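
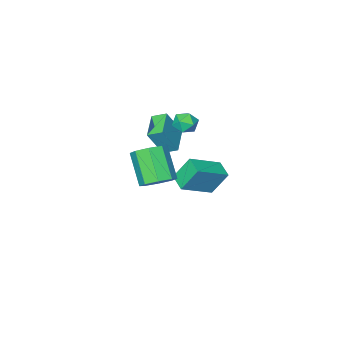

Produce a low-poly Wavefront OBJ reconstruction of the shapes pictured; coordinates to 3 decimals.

v -3.136 -2.669 -0.37
v -2.265 -2.879 1.26
v -2.029 -1.561 -0.82
v -1.157 -1.771 0.81
v -2.623 -3.329 -0.73
v -1.751 -3.539 0.9
v -1.515 -2.221 -1.18
v -0.644 -2.431 0.45
v -4.81 -1.466 -2.938
v -2.91 -1.708 -1.962
v -4.526 -0.389 -3.223
v -2.626 -0.631 -2.247
v -4.134 -2.029 -4.393
v -2.234 -2.271 -3.417
v -3.85 -0.952 -4.678
v -1.95 -1.194 -3.702
v 2.941 3.425 1.645
v 3.83 3.535 1.961
v 3.448 2.225 3.491
v 2.559 2.115 3.175
v 3.369 4.014 2.256
v 2.987 2.703 3.786
v 2.657 4.147 2.193
v 2.275 2.837 3.723
v 2.111 3.858 1.809
v 1.73 2.548 3.339
v 2.052 3.315 1.329
v 1.67 2.005 2.859
v 2.513 2.837 1.034
v 2.131 1.526 2.564
v 3.225 2.703 1.097
v 2.843 1.393 2.627
v 3.77 2.992 1.481
v 3.389 1.682 3.011
v -3.035 -1.087 1.4
v -2.377 -0.681 1.49
v -2.363 -2.099 1.07
v -1.705 -1.693 1.16
v -2.135 -1.881 1.781
v -2.551 -1.256 1.985
v -2.189 -1.524 0.575
v -2.605 -0.899 0.779
v -1.855 -0.951 0.981
v -1.822 -1.171 1.726
v -2.918 -1.609 0.834
v -2.885 -1.829 1.579
f 2 4 1
f 5 2 1
f 1 4 3
f 3 5 1
f 2 8 4
f 6 2 5
f 6 8 2
f 4 8 3
f 7 5 3
f 3 8 7
f 7 6 5
f 8 6 7
f 10 12 9
f 13 10 9
f 9 12 11
f 11 13 9
f 10 16 12
f 14 10 13
f 14 16 10
f 12 16 11
f 15 13 11
f 11 16 15
f 15 14 13
f 16 14 15
f 18 17 21
f 18 21 19
f 19 21 22
f 19 22 20
f 21 17 23
f 21 23 22
f 22 23 24
f 22 24 20
f 23 17 25
f 23 25 24
f 24 25 26
f 24 26 20
f 25 17 27
f 25 27 26
f 26 27 28
f 26 28 20
f 27 17 29
f 27 29 28
f 28 29 30
f 28 30 20
f 29 17 31
f 29 31 30
f 30 31 32
f 30 32 20
f 31 17 33
f 31 33 32
f 32 33 34
f 32 34 20
f 33 17 18
f 33 18 34
f 34 18 19
f 34 19 20
f 35 46 40
f 35 40 36
f 35 36 42
f 35 42 45
f 35 45 46
f 36 40 44
f 40 46 39
f 46 45 37
f 45 42 41
f 42 36 43
f 38 44 39
f 38 39 37
f 38 37 41
f 38 41 43
f 38 43 44
f 39 44 40
f 37 39 46
f 41 37 45
f 43 41 42
f 44 43 36



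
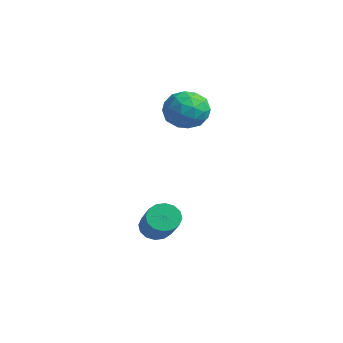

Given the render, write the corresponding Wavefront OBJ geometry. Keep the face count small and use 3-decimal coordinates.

v -3.805 4.383 0.585
v -2.796 4.271 0.355
v -3.604 3.409 1.945
v -2.595 3.297 1.715
v -2.957 4.22 2.031
v -3.081 4.822 1.191
v -3.319 2.858 1.109
v -3.443 3.46 0.269
v -2.496 3.328 0.679
v -2.272 4.17 1.249
v -4.128 3.51 1.051
v -3.904 4.352 1.621
v -3.319 4.412 0.351
v -3.081 3.268 1.949
v -3.294 3.811 2.135
v -2.701 3.744 2
v -3.486 4.736 0.842
v -2.893 4.67 0.707
v -2.987 4.641 1.692
v -3.507 3.01 1.593
v -2.914 2.944 1.458
v -3.699 3.936 0.3
v -3.106 3.869 0.165
v -3.413 3.039 0.608
v -2.549 3.792 0.406
v -2.43 3.22 1.205
v -2.856 2.962 0.849
v -2.929 3.316 0.355
v -2.417 4.287 0.741
v -2.299 3.715 1.54
v -2.511 4.258 1.726
v -2.585 4.611 1.232
v -2.24 3.733 0.931
v -4.101 3.965 0.76
v -3.983 3.393 1.559
v -3.815 3.069 1.068
v -3.889 3.422 0.574
v -3.97 4.46 1.095
v -3.851 3.888 1.894
v -3.471 4.364 1.945
v -3.544 4.718 1.451
v -4.16 3.947 1.369
v -0.424 1.11 -3.812
v -0.014 1.234 -4.352
v 1.735 0.695 -3.149
v 1.324 0.57 -2.608
v -0.036 1.546 -4.18
v 1.712 1.006 -2.976
v -0.163 1.741 -3.909
v 1.585 1.201 -2.705
v -0.359 1.767 -3.612
v 1.389 1.227 -2.408
v -0.573 1.617 -3.368
v 1.175 1.077 -2.164
v -0.747 1.331 -3.244
v 1.001 0.791 -2.04
v -0.835 0.985 -3.271
v 0.914 0.446 -2.068
v -0.812 0.674 -3.444
v 0.936 0.134 -2.24
v -0.685 0.479 -3.715
v 1.063 -0.061 -2.511
v -0.489 0.453 -4.012
v 1.259 -0.087 -2.808
v -0.275 0.603 -4.256
v 1.473 0.063 -3.052
v -0.101 0.889 -4.38
v 1.647 0.349 -3.176
f 1 38 17
f 38 12 41
f 17 41 6
f 38 41 17
f 1 17 13
f 17 6 18
f 13 18 2
f 17 18 13
f 1 13 22
f 13 2 23
f 22 23 8
f 13 23 22
f 1 22 34
f 22 8 37
f 34 37 11
f 22 37 34
f 1 34 38
f 34 11 42
f 38 42 12
f 34 42 38
f 2 18 29
f 18 6 32
f 29 32 10
f 18 32 29
f 6 41 19
f 41 12 40
f 19 40 5
f 41 40 19
f 12 42 39
f 42 11 35
f 39 35 3
f 42 35 39
f 11 37 36
f 37 8 24
f 36 24 7
f 37 24 36
f 8 23 28
f 23 2 25
f 28 25 9
f 23 25 28
f 4 30 16
f 30 10 31
f 16 31 5
f 30 31 16
f 4 16 14
f 16 5 15
f 14 15 3
f 16 15 14
f 4 14 21
f 14 3 20
f 21 20 7
f 14 20 21
f 4 21 26
f 21 7 27
f 26 27 9
f 21 27 26
f 4 26 30
f 26 9 33
f 30 33 10
f 26 33 30
f 5 31 19
f 31 10 32
f 19 32 6
f 31 32 19
f 3 15 39
f 15 5 40
f 39 40 12
f 15 40 39
f 7 20 36
f 20 3 35
f 36 35 11
f 20 35 36
f 9 27 28
f 27 7 24
f 28 24 8
f 27 24 28
f 10 33 29
f 33 9 25
f 29 25 2
f 33 25 29
f 44 43 47
f 44 47 45
f 45 47 48
f 45 48 46
f 47 43 49
f 47 49 48
f 48 49 50
f 48 50 46
f 49 43 51
f 49 51 50
f 50 51 52
f 50 52 46
f 51 43 53
f 51 53 52
f 52 53 54
f 52 54 46
f 53 43 55
f 53 55 54
f 54 55 56
f 54 56 46
f 55 43 57
f 55 57 56
f 56 57 58
f 56 58 46
f 57 43 59
f 57 59 58
f 58 59 60
f 58 60 46
f 59 43 61
f 59 61 60
f 60 61 62
f 60 62 46
f 61 43 63
f 61 63 62
f 62 63 64
f 62 64 46
f 63 43 65
f 63 65 64
f 64 65 66
f 64 66 46
f 65 43 67
f 65 67 66
f 66 67 68
f 66 68 46
f 67 43 44
f 67 44 68
f 68 44 45
f 68 45 46



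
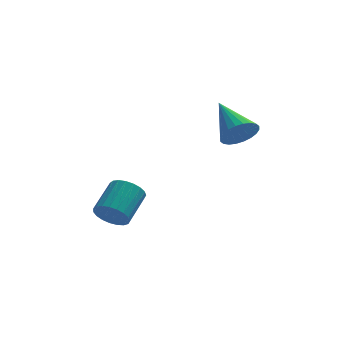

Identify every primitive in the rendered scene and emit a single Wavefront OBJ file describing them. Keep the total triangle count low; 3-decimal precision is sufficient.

v 2.692 2.569 2.84
v 3.139 3.004 2.405
v 2.088 4.031 3.68
v 2.891 2.995 2.243
v 2.613 2.921 2.171
v 2.347 2.794 2.201
v 2.133 2.633 2.329
v 2.004 2.462 2.534
v 1.98 2.307 2.786
v 2.065 2.192 3.046
v 2.245 2.135 3.275
v 2.492 2.144 3.438
v 2.771 2.218 3.509
v 3.037 2.345 3.479
v 3.25 2.506 3.352
v 3.379 2.677 3.146
v 3.403 2.832 2.894
v 3.318 2.947 2.634
v -1.852 1.545 -0.526
v -1.274 1.443 -0.906
v -0.649 2.552 -0.255
v -1.228 2.655 0.126
v -1.425 1.627 -1.074
v -0.8 2.736 -0.423
v -1.65 1.796 -1.147
v -1.025 2.906 -0.496
v -1.91 1.923 -1.113
v -1.285 3.032 -0.461
v -2.16 1.984 -0.977
v -1.535 3.093 -0.325
v -2.357 1.969 -0.763
v -1.732 3.078 -0.111
v -2.467 1.881 -0.508
v -1.842 2.99 0.144
v -2.47 1.735 -0.256
v -1.845 2.844 0.395
v -2.367 1.556 -0.051
v -1.742 2.665 0.601
v -2.174 1.376 0.072
v -1.549 2.485 0.724
v -1.926 1.224 0.092
v -1.301 2.333 0.743
v -1.666 1.129 0.005
v -1.041 2.238 0.656
v -1.437 1.105 -0.174
v -0.812 2.214 0.477
v -1.281 1.158 -0.414
v -0.656 2.267 0.238
v -1.223 1.277 -0.673
v -0.598 2.386 -0.021
f 2 1 4
f 2 4 3
f 4 1 5
f 4 5 3
f 5 1 6
f 5 6 3
f 6 1 7
f 6 7 3
f 7 1 8
f 7 8 3
f 8 1 9
f 8 9 3
f 9 1 10
f 9 10 3
f 10 1 11
f 10 11 3
f 11 1 12
f 11 12 3
f 12 1 13
f 12 13 3
f 13 1 14
f 13 14 3
f 14 1 15
f 14 15 3
f 15 1 16
f 15 16 3
f 16 1 17
f 16 17 3
f 17 1 18
f 17 18 3
f 18 1 2
f 18 2 3
f 20 19 23
f 20 23 21
f 21 23 24
f 21 24 22
f 23 19 25
f 23 25 24
f 24 25 26
f 24 26 22
f 25 19 27
f 25 27 26
f 26 27 28
f 26 28 22
f 27 19 29
f 27 29 28
f 28 29 30
f 28 30 22
f 29 19 31
f 29 31 30
f 30 31 32
f 30 32 22
f 31 19 33
f 31 33 32
f 32 33 34
f 32 34 22
f 33 19 35
f 33 35 34
f 34 35 36
f 34 36 22
f 35 19 37
f 35 37 36
f 36 37 38
f 36 38 22
f 37 19 39
f 37 39 38
f 38 39 40
f 38 40 22
f 39 19 41
f 39 41 40
f 40 41 42
f 40 42 22
f 41 19 43
f 41 43 42
f 42 43 44
f 42 44 22
f 43 19 45
f 43 45 44
f 44 45 46
f 44 46 22
f 45 19 47
f 45 47 46
f 46 47 48
f 46 48 22
f 47 19 49
f 47 49 48
f 48 49 50
f 48 50 22
f 49 19 20
f 49 20 50
f 50 20 21
f 50 21 22



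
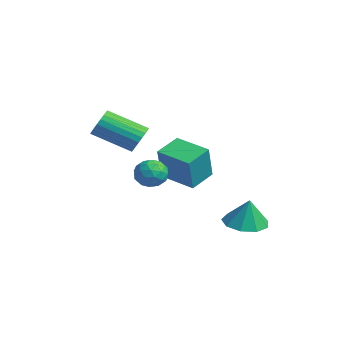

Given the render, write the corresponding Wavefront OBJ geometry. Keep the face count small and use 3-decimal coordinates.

v 1.641 -3.017 2.099
v 2.15 -3.013 2.636
v 1.169 -4.48 3.577
v 0.659 -4.483 3.041
v 1.96 -2.821 2.737
v 0.979 -4.287 3.679
v 1.722 -2.658 2.741
v 0.741 -4.125 3.683
v 1.471 -2.551 2.648
v 0.49 -4.017 3.59
v 1.245 -2.514 2.471
v 0.264 -3.98 3.413
v 1.081 -2.553 2.237
v 0.099 -4.02 3.179
v 1.001 -2.663 1.983
v 0.02 -4.13 2.925
v 1.018 -2.828 1.746
v 0.037 -4.294 2.688
v 1.131 -3.02 1.563
v 0.15 -4.487 2.504
v 1.321 -3.213 1.461
v 0.34 -4.679 2.403
v 1.559 -3.375 1.457
v 0.578 -4.842 2.399
v 1.81 -3.483 1.55
v 0.829 -4.949 2.492
v 2.036 -3.52 1.727
v 1.055 -4.986 2.669
v 2.201 -3.48 1.961
v 1.219 -4.947 2.903
v 2.28 -3.37 2.215
v 1.299 -4.837 3.157
v 2.263 -3.206 2.452
v 1.282 -4.672 3.394
v -0.284 -1.164 -0.922
v 0.323 -1.644 0.814
v -0.769 0.007 -0.428
v -0.162 -0.473 1.307
v 1.262 -0.387 -1.247
v 1.869 -0.867 0.488
v 0.777 0.784 -0.754
v 1.384 0.304 0.982
v 2.421 -2.772 1.153
v 3.165 -2.587 0.97
v 2.335 -3.473 0.09
v 3.079 -3.288 -0.093
v 2.929 -3.758 0.522
v 2.982 -3.325 1.179
v 2.518 -2.735 -0.119
v 2.571 -2.302 0.538
v 3.225 -2.564 0.185
v 3.48 -3.196 0.581
v 2.02 -2.864 0.479
v 2.275 -3.496 0.875
v 2.8 -2.618 1.155
v 2.7 -3.442 -0.095
v 2.611 -3.718 0.266
v 3.049 -3.609 0.159
v 2.693 -3.052 1.277
v 3.13 -2.943 1.17
v 2.992 -3.632 0.907
v 2.37 -3.117 -0.11
v 2.807 -3.008 -0.217
v 2.451 -2.451 0.901
v 2.889 -2.342 0.794
v 2.508 -2.428 0.153
v 3.273 -2.496 0.586
v 3.223 -2.907 -0.039
v 2.893 -2.582 -0.055
v 2.924 -2.328 0.332
v 3.423 -2.867 0.819
v 3.372 -3.279 0.194
v 3.284 -3.556 0.555
v 3.315 -3.301 0.941
v 3.458 -2.854 0.357
v 2.128 -2.781 0.866
v 2.077 -3.193 0.241
v 2.185 -2.759 0.119
v 2.216 -2.504 0.505
v 2.277 -3.153 1.099
v 2.227 -3.564 0.474
v 2.576 -3.732 0.728
v 2.607 -3.478 1.115
v 2.042 -3.206 0.703
v 3.285 1.123 -2.794
v 4.032 1.808 -2.98
v 3.575 1.177 -1.426
v 3.422 2.142 -2.863
v 2.748 1.999 -2.715
v 2.326 1.446 -2.603
v 2.352 0.743 -2.581
v 2.814 0.217 -2.659
v 3.497 0.115 -2.8
v 4.081 0.485 -2.938
v 4.292 1.154 -3.009
f 2 1 5
f 2 5 3
f 3 5 6
f 3 6 4
f 5 1 7
f 5 7 6
f 6 7 8
f 6 8 4
f 7 1 9
f 7 9 8
f 8 9 10
f 8 10 4
f 9 1 11
f 9 11 10
f 10 11 12
f 10 12 4
f 11 1 13
f 11 13 12
f 12 13 14
f 12 14 4
f 13 1 15
f 13 15 14
f 14 15 16
f 14 16 4
f 15 1 17
f 15 17 16
f 16 17 18
f 16 18 4
f 17 1 19
f 17 19 18
f 18 19 20
f 18 20 4
f 19 1 21
f 19 21 20
f 20 21 22
f 20 22 4
f 21 1 23
f 21 23 22
f 22 23 24
f 22 24 4
f 23 1 25
f 23 25 24
f 24 25 26
f 24 26 4
f 25 1 27
f 25 27 26
f 26 27 28
f 26 28 4
f 27 1 29
f 27 29 28
f 28 29 30
f 28 30 4
f 29 1 31
f 29 31 30
f 30 31 32
f 30 32 4
f 31 1 33
f 31 33 32
f 32 33 34
f 32 34 4
f 33 1 2
f 33 2 34
f 34 2 3
f 34 3 4
f 36 38 35
f 39 36 35
f 35 38 37
f 37 39 35
f 36 42 38
f 40 36 39
f 40 42 36
f 38 42 37
f 41 39 37
f 37 42 41
f 41 40 39
f 42 40 41
f 43 80 59
f 80 54 83
f 59 83 48
f 80 83 59
f 43 59 55
f 59 48 60
f 55 60 44
f 59 60 55
f 43 55 64
f 55 44 65
f 64 65 50
f 55 65 64
f 43 64 76
f 64 50 79
f 76 79 53
f 64 79 76
f 43 76 80
f 76 53 84
f 80 84 54
f 76 84 80
f 44 60 71
f 60 48 74
f 71 74 52
f 60 74 71
f 48 83 61
f 83 54 82
f 61 82 47
f 83 82 61
f 54 84 81
f 84 53 77
f 81 77 45
f 84 77 81
f 53 79 78
f 79 50 66
f 78 66 49
f 79 66 78
f 50 65 70
f 65 44 67
f 70 67 51
f 65 67 70
f 46 72 58
f 72 52 73
f 58 73 47
f 72 73 58
f 46 58 56
f 58 47 57
f 56 57 45
f 58 57 56
f 46 56 63
f 56 45 62
f 63 62 49
f 56 62 63
f 46 63 68
f 63 49 69
f 68 69 51
f 63 69 68
f 46 68 72
f 68 51 75
f 72 75 52
f 68 75 72
f 47 73 61
f 73 52 74
f 61 74 48
f 73 74 61
f 45 57 81
f 57 47 82
f 81 82 54
f 57 82 81
f 49 62 78
f 62 45 77
f 78 77 53
f 62 77 78
f 51 69 70
f 69 49 66
f 70 66 50
f 69 66 70
f 52 75 71
f 75 51 67
f 71 67 44
f 75 67 71
f 86 85 88
f 86 88 87
f 88 85 89
f 88 89 87
f 89 85 90
f 89 90 87
f 90 85 91
f 90 91 87
f 91 85 92
f 91 92 87
f 92 85 93
f 92 93 87
f 93 85 94
f 93 94 87
f 94 85 95
f 94 95 87
f 95 85 86
f 95 86 87



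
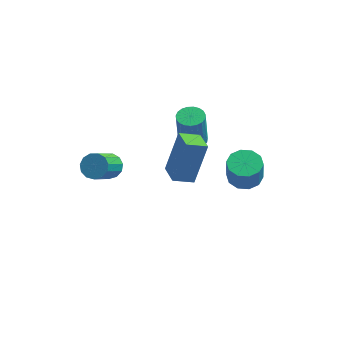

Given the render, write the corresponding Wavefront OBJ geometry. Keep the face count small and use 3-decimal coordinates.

v -0.687 -2.156 0.308
v -0.181 -1.396 2.254
v -1.142 -1.137 0.028
v -0.636 -0.377 1.975
v 0.236 -1.843 -0.055
v 0.742 -1.083 1.892
v -0.219 -0.824 -0.334
v 0.287 -0.064 1.612
v 2.12 2.725 -4.416
v 2.829 2.227 -4.498
v 2.829 2.017 -3.225
v 2.12 2.515 -3.144
v 2.99 2.734 -4.414
v 2.99 2.524 -3.142
v 2.819 3.236 -4.332
v 2.818 3.026 -3.059
v 2.381 3.544 -4.281
v 2.38 3.334 -3.008
v 1.843 3.539 -4.282
v 1.842 3.329 -3.01
v 1.411 3.223 -4.335
v 1.411 3.013 -3.062
v 1.25 2.716 -4.418
v 1.25 2.506 -3.146
v 1.422 2.214 -4.501
v 1.421 2.004 -3.228
v 1.86 1.906 -4.552
v 1.859 1.696 -3.279
v 2.398 1.911 -4.55
v 2.397 1.701 -3.278
v -0.268 2.067 -1.118
v 0.398 1.937 -1.087
v 0.295 1.862 0.809
v -0.372 1.993 0.778
v 0.393 2.22 -1.076
v 0.29 2.145 0.82
v 0.274 2.476 -1.072
v 0.17 2.401 0.824
v 0.06 2.661 -1.077
v -0.043 2.587 0.819
v -0.21 2.744 -1.088
v -0.313 2.67 0.808
v -0.49 2.71 -1.105
v -0.594 2.635 0.791
v -0.732 2.565 -1.124
v -0.835 2.49 0.772
v -0.894 2.333 -1.142
v -0.997 2.259 0.754
v -0.947 2.056 -1.155
v -1.051 1.981 0.74
v -0.883 1.781 -1.163
v -0.987 1.706 0.733
v -0.713 1.555 -1.162
v -0.817 1.48 0.733
v -0.466 1.418 -1.154
v -0.569 1.343 0.741
v -0.185 1.393 -1.14
v -0.288 1.318 0.756
v 0.082 1.485 -1.122
v -0.021 1.41 0.774
v 0.288 1.677 -1.103
v 0.185 1.602 0.793
v -3.484 -2.113 0.983
v -3.052 -1.83 1.377
v -3.463 -3.145 2.771
v -3.896 -3.427 2.377
v -3.372 -1.664 1.44
v -3.784 -2.979 2.834
v -3.728 -1.64 1.357
v -4.14 -2.955 2.751
v -4.007 -1.766 1.155
v -4.418 -3.081 2.549
v -4.119 -2.003 0.899
v -4.531 -3.318 2.293
v -4.03 -2.274 0.67
v -4.442 -3.589 2.064
v -3.768 -2.494 0.54
v -4.18 -3.809 1.934
v -3.415 -2.593 0.55
v -3.827 -3.908 1.944
v -3.085 -2.539 0.698
v -3.496 -3.854 2.092
v -2.881 -2.35 0.937
v -3.293 -3.665 2.331
v -2.869 -2.086 1.19
v -3.28 -3.401 2.584
f 2 4 1
f 5 2 1
f 1 4 3
f 3 5 1
f 2 8 4
f 6 2 5
f 6 8 2
f 4 8 3
f 7 5 3
f 3 8 7
f 7 6 5
f 8 6 7
f 10 9 13
f 10 13 11
f 11 13 14
f 11 14 12
f 13 9 15
f 13 15 14
f 14 15 16
f 14 16 12
f 15 9 17
f 15 17 16
f 16 17 18
f 16 18 12
f 17 9 19
f 17 19 18
f 18 19 20
f 18 20 12
f 19 9 21
f 19 21 20
f 20 21 22
f 20 22 12
f 21 9 23
f 21 23 22
f 22 23 24
f 22 24 12
f 23 9 25
f 23 25 24
f 24 25 26
f 24 26 12
f 25 9 27
f 25 27 26
f 26 27 28
f 26 28 12
f 27 9 29
f 27 29 28
f 28 29 30
f 28 30 12
f 29 9 10
f 29 10 30
f 30 10 11
f 30 11 12
f 32 31 35
f 32 35 33
f 33 35 36
f 33 36 34
f 35 31 37
f 35 37 36
f 36 37 38
f 36 38 34
f 37 31 39
f 37 39 38
f 38 39 40
f 38 40 34
f 39 31 41
f 39 41 40
f 40 41 42
f 40 42 34
f 41 31 43
f 41 43 42
f 42 43 44
f 42 44 34
f 43 31 45
f 43 45 44
f 44 45 46
f 44 46 34
f 45 31 47
f 45 47 46
f 46 47 48
f 46 48 34
f 47 31 49
f 47 49 48
f 48 49 50
f 48 50 34
f 49 31 51
f 49 51 50
f 50 51 52
f 50 52 34
f 51 31 53
f 51 53 52
f 52 53 54
f 52 54 34
f 53 31 55
f 53 55 54
f 54 55 56
f 54 56 34
f 55 31 57
f 55 57 56
f 56 57 58
f 56 58 34
f 57 31 59
f 57 59 58
f 58 59 60
f 58 60 34
f 59 31 61
f 59 61 60
f 60 61 62
f 60 62 34
f 61 31 32
f 61 32 62
f 62 32 33
f 62 33 34
f 64 63 67
f 64 67 65
f 65 67 68
f 65 68 66
f 67 63 69
f 67 69 68
f 68 69 70
f 68 70 66
f 69 63 71
f 69 71 70
f 70 71 72
f 70 72 66
f 71 63 73
f 71 73 72
f 72 73 74
f 72 74 66
f 73 63 75
f 73 75 74
f 74 75 76
f 74 76 66
f 75 63 77
f 75 77 76
f 76 77 78
f 76 78 66
f 77 63 79
f 77 79 78
f 78 79 80
f 78 80 66
f 79 63 81
f 79 81 80
f 80 81 82
f 80 82 66
f 81 63 83
f 81 83 82
f 82 83 84
f 82 84 66
f 83 63 85
f 83 85 84
f 84 85 86
f 84 86 66
f 85 63 64
f 85 64 86
f 86 64 65
f 86 65 66



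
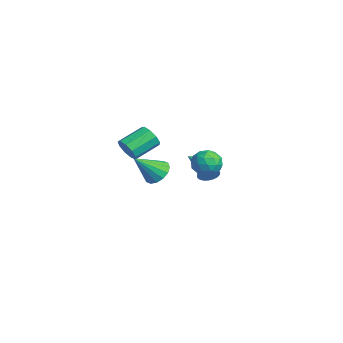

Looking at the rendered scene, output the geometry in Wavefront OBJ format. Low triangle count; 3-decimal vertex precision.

v -0.613 2.757 -0.98
v -0.145 3.294 -0.278
v -0.647 1.403 0.08
v -0.906 3.351 -0.231
v -1.496 3.06 -0.622
v -1.568 2.591 -1.223
v -1.081 2.22 -1.682
v -0.319 2.164 -1.729
v 0.271 2.455 -1.337
v 0.343 2.923 -0.736
v 2.94 1.552 0.343
v 3.195 1.85 0.874
v 1.24 1.628 1.117
v 3.132 2.064 0.713
v 3.035 2.189 0.489
v 2.922 2.203 0.239
v 2.812 2.106 0.007
v 2.725 1.912 -0.166
v 2.674 1.656 -0.252
v 2.67 1.382 -0.235
v 2.712 1.138 -0.117
v 2.794 0.965 0.079
v 2.901 0.893 0.322
v 3.015 0.936 0.568
v 3.116 1.085 0.775
v 3.187 1.315 0.908
v 3.215 1.585 0.942
v -3.976 0.501 -2.764
v -3.456 -0.039 -3.38
v -3.744 -1.001 -1.256
v -3.12 0.25 -3.145
v -3.013 0.606 -2.807
v -3.163 0.933 -2.458
v -3.532 1.145 -2.19
v -4.02 1.184 -2.077
v -4.495 1.04 -2.147
v -4.832 0.751 -2.383
v -4.939 0.395 -2.72
v -4.788 0.068 -3.07
v -4.42 -0.144 -3.337
v -3.932 -0.183 -3.451
v 3.363 1.999 1.856
v 4.238 1.789 2.149
v 3.222 0.591 1.271
v 4.097 0.381 1.564
v 3.404 0.506 2.195
v 3.491 1.376 2.557
v 3.969 1.004 0.863
v 4.056 1.874 1.225
v 4.613 1.174 1.535
v 4.263 0.867 2.359
v 3.197 1.513 1.061
v 2.847 1.206 1.885
v 3.813 2.017 2.054
v 3.647 0.363 1.366
v 3.24 0.436 1.737
v 3.754 0.313 1.909
v 3.374 1.775 2.294
v 3.888 1.652 2.466
v 3.397 0.897 2.493
v 3.572 0.728 0.954
v 4.086 0.605 1.126
v 3.706 2.067 1.511
v 4.22 1.944 1.683
v 4.063 1.483 0.927
v 4.547 1.533 1.866
v 4.465 0.706 1.521
v 4.39 1.071 1.109
v 4.441 1.583 1.322
v 4.342 1.352 2.35
v 4.259 0.525 2.006
v 3.851 0.598 2.377
v 3.903 1.109 2.59
v 4.562 0.991 1.989
v 3.201 1.855 1.414
v 3.118 1.028 1.07
v 3.557 1.271 0.83
v 3.609 1.782 1.043
v 2.995 1.674 1.899
v 2.913 0.847 1.554
v 3.019 0.797 2.098
v 3.07 1.309 2.311
v 2.898 1.389 1.431
v -2.07 -1.818 0.349
v -1.738 -1.404 -0.303
v -2.219 0.152 0.44
v -2.55 -0.262 1.091
v -2.29 -1.525 -0.407
v -2.771 0.031 0.336
v -2.739 -1.783 -0.158
v -3.22 -0.227 0.585
v -2.875 -2.057 0.329
v -3.355 -0.501 1.072
v -2.634 -2.219 0.824
v -3.114 -0.663 1.567
v -2.129 -2.194 1.097
v -2.609 -0.638 1.84
v -1.596 -1.992 1.02
v -2.077 -0.436 1.763
v -1.285 -1.709 0.629
v -1.766 -0.153 1.371
v -1.341 -1.477 0.106
v -1.822 0.079 0.849
f 2 1 4
f 2 4 3
f 4 1 5
f 4 5 3
f 5 1 6
f 5 6 3
f 6 1 7
f 6 7 3
f 7 1 8
f 7 8 3
f 8 1 9
f 8 9 3
f 9 1 10
f 9 10 3
f 10 1 2
f 10 2 3
f 12 11 14
f 12 14 13
f 14 11 15
f 14 15 13
f 15 11 16
f 15 16 13
f 16 11 17
f 16 17 13
f 17 11 18
f 17 18 13
f 18 11 19
f 18 19 13
f 19 11 20
f 19 20 13
f 20 11 21
f 20 21 13
f 21 11 22
f 21 22 13
f 22 11 23
f 22 23 13
f 23 11 24
f 23 24 13
f 24 11 25
f 24 25 13
f 25 11 26
f 25 26 13
f 26 11 27
f 26 27 13
f 27 11 12
f 27 12 13
f 29 28 31
f 29 31 30
f 31 28 32
f 31 32 30
f 32 28 33
f 32 33 30
f 33 28 34
f 33 34 30
f 34 28 35
f 34 35 30
f 35 28 36
f 35 36 30
f 36 28 37
f 36 37 30
f 37 28 38
f 37 38 30
f 38 28 39
f 38 39 30
f 39 28 40
f 39 40 30
f 40 28 41
f 40 41 30
f 41 28 29
f 41 29 30
f 42 79 58
f 79 53 82
f 58 82 47
f 79 82 58
f 42 58 54
f 58 47 59
f 54 59 43
f 58 59 54
f 42 54 63
f 54 43 64
f 63 64 49
f 54 64 63
f 42 63 75
f 63 49 78
f 75 78 52
f 63 78 75
f 42 75 79
f 75 52 83
f 79 83 53
f 75 83 79
f 43 59 70
f 59 47 73
f 70 73 51
f 59 73 70
f 47 82 60
f 82 53 81
f 60 81 46
f 82 81 60
f 53 83 80
f 83 52 76
f 80 76 44
f 83 76 80
f 52 78 77
f 78 49 65
f 77 65 48
f 78 65 77
f 49 64 69
f 64 43 66
f 69 66 50
f 64 66 69
f 45 71 57
f 71 51 72
f 57 72 46
f 71 72 57
f 45 57 55
f 57 46 56
f 55 56 44
f 57 56 55
f 45 55 62
f 55 44 61
f 62 61 48
f 55 61 62
f 45 62 67
f 62 48 68
f 67 68 50
f 62 68 67
f 45 67 71
f 67 50 74
f 71 74 51
f 67 74 71
f 46 72 60
f 72 51 73
f 60 73 47
f 72 73 60
f 44 56 80
f 56 46 81
f 80 81 53
f 56 81 80
f 48 61 77
f 61 44 76
f 77 76 52
f 61 76 77
f 50 68 69
f 68 48 65
f 69 65 49
f 68 65 69
f 51 74 70
f 74 50 66
f 70 66 43
f 74 66 70
f 85 84 88
f 85 88 86
f 86 88 89
f 86 89 87
f 88 84 90
f 88 90 89
f 89 90 91
f 89 91 87
f 90 84 92
f 90 92 91
f 91 92 93
f 91 93 87
f 92 84 94
f 92 94 93
f 93 94 95
f 93 95 87
f 94 84 96
f 94 96 95
f 95 96 97
f 95 97 87
f 96 84 98
f 96 98 97
f 97 98 99
f 97 99 87
f 98 84 100
f 98 100 99
f 99 100 101
f 99 101 87
f 100 84 102
f 100 102 101
f 101 102 103
f 101 103 87
f 102 84 85
f 102 85 103
f 103 85 86
f 103 86 87



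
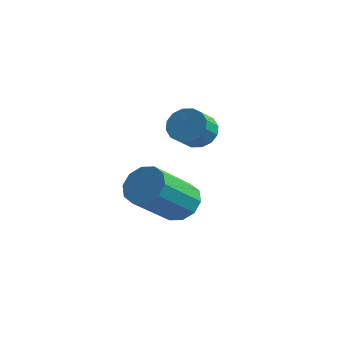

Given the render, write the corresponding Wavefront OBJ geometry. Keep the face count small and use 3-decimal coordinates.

v -1.529 -2.811 -3.329
v -0.763 -2.778 -3.098
v -1.106 -4.316 -1.741
v -1.871 -4.349 -1.971
v -1.022 -2.468 -2.813
v -1.365 -4.007 -1.455
v -1.475 -2.29 -2.724
v -1.817 -3.828 -1.367
v -1.948 -2.31 -2.867
v -2.29 -3.848 -1.509
v -2.261 -2.522 -3.186
v -2.603 -4.06 -1.828
v -2.294 -2.844 -3.559
v -2.637 -4.382 -2.202
v -2.035 -3.153 -3.845
v -2.378 -4.692 -2.487
v -1.583 -3.332 -3.933
v -1.925 -4.87 -2.576
v -1.11 -3.312 -3.791
v -1.452 -4.85 -2.433
v -0.797 -3.1 -3.472
v -1.139 -4.638 -2.114
v -2.665 0.058 -1.585
v -2.027 -0.128 -1.886
v -1.976 -0.943 -1.276
v -2.615 -0.758 -0.975
v -1.936 0.096 -1.595
v -1.886 -0.72 -0.985
v -2.041 0.309 -1.302
v -1.991 -0.507 -0.691
v -2.313 0.455 -1.084
v -2.263 -0.361 -0.473
v -2.68 0.495 -1.001
v -2.629 -0.321 -0.39
v -3.042 0.417 -1.074
v -2.992 -0.398 -0.463
v -3.304 0.243 -1.284
v -3.253 -0.572 -0.674
v -3.394 0.02 -1.575
v -3.344 -0.796 -0.965
v -3.289 -0.193 -1.869
v -3.239 -1.009 -1.258
v -3.017 -0.339 -2.087
v -2.967 -1.155 -1.476
v -2.651 -0.379 -2.17
v -2.6 -1.195 -1.559
v -2.288 -0.302 -2.097
v -2.238 -1.117 -1.486
f 2 1 5
f 2 5 3
f 3 5 6
f 3 6 4
f 5 1 7
f 5 7 6
f 6 7 8
f 6 8 4
f 7 1 9
f 7 9 8
f 8 9 10
f 8 10 4
f 9 1 11
f 9 11 10
f 10 11 12
f 10 12 4
f 11 1 13
f 11 13 12
f 12 13 14
f 12 14 4
f 13 1 15
f 13 15 14
f 14 15 16
f 14 16 4
f 15 1 17
f 15 17 16
f 16 17 18
f 16 18 4
f 17 1 19
f 17 19 18
f 18 19 20
f 18 20 4
f 19 1 21
f 19 21 20
f 20 21 22
f 20 22 4
f 21 1 2
f 21 2 22
f 22 2 3
f 22 3 4
f 24 23 27
f 24 27 25
f 25 27 28
f 25 28 26
f 27 23 29
f 27 29 28
f 28 29 30
f 28 30 26
f 29 23 31
f 29 31 30
f 30 31 32
f 30 32 26
f 31 23 33
f 31 33 32
f 32 33 34
f 32 34 26
f 33 23 35
f 33 35 34
f 34 35 36
f 34 36 26
f 35 23 37
f 35 37 36
f 36 37 38
f 36 38 26
f 37 23 39
f 37 39 38
f 38 39 40
f 38 40 26
f 39 23 41
f 39 41 40
f 40 41 42
f 40 42 26
f 41 23 43
f 41 43 42
f 42 43 44
f 42 44 26
f 43 23 45
f 43 45 44
f 44 45 46
f 44 46 26
f 45 23 47
f 45 47 46
f 46 47 48
f 46 48 26
f 47 23 24
f 47 24 48
f 48 24 25
f 48 25 26



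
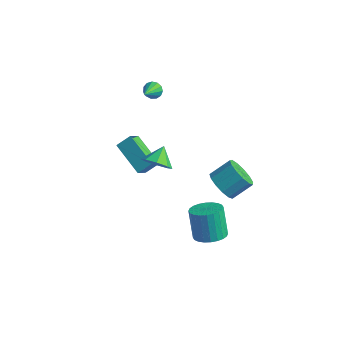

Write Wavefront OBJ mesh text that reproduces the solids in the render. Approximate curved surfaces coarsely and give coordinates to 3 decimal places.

v -1.941 -1.213 -2.554
v -3.699 -0.674 -1.742
v -2.047 -0.429 -3.304
v -3.805 0.11 -2.492
v -1.495 -0.61 -1.988
v -3.253 -0.071 -1.176
v -1.601 0.174 -2.738
v -3.359 0.713 -1.926
v 0.658 -3.108 1.66
v 0.963 -3.496 2.302
v 0.482 -2.252 2.26
v 1.396 -3.184 1.986
v 1.397 -2.828 1.479
v 0.965 -2.636 1.077
v 0.354 -2.72 1.017
v -0.079 -3.031 1.334
v -0.08 -3.388 1.841
v 0.352 -3.58 2.242
v 3.156 -2.059 -3.789
v 3.845 -2.43 -3.409
v 3.252 -1.993 -1.91
v 2.564 -1.621 -2.291
v 3.958 -2.114 -3.456
v 3.365 -1.676 -1.957
v 3.949 -1.789 -3.554
v 3.357 -1.352 -2.056
v 3.82 -1.505 -3.688
v 3.227 -1.068 -2.19
v 3.59 -1.306 -3.838
v 2.997 -0.868 -2.339
v 3.293 -1.221 -3.98
v 2.7 -0.783 -2.481
v 2.976 -1.264 -4.093
v 2.383 -0.826 -2.594
v 2.686 -1.427 -4.16
v 2.093 -0.99 -2.661
v 2.468 -1.687 -4.17
v 1.875 -1.25 -2.671
v 2.355 -2.004 -4.123
v 1.762 -1.566 -2.624
v 2.363 -2.328 -4.024
v 1.771 -1.891 -2.526
v 2.493 -2.612 -3.89
v 1.9 -2.175 -2.392
v 2.723 -2.812 -3.741
v 2.13 -2.374 -2.242
v 3.02 -2.897 -3.599
v 2.427 -2.459 -2.1
v 3.337 -2.854 -3.486
v 2.744 -2.416 -1.987
v 3.627 -2.69 -3.419
v 3.034 -2.253 -1.92
v 3.155 -1.196 -0.298
v 3.71 -1 -0.966
v 4.28 -0.107 -0.229
v 3.725 -0.304 0.438
v 3.311 -0.7 -1.02
v 3.881 0.193 -0.284
v 2.863 -0.558 -0.846
v 3.433 0.334 -0.109
v 2.508 -0.619 -0.497
v 3.077 0.274 0.239
v 2.358 -0.863 -0.086
v 2.927 0.03 0.651
v 2.461 -1.213 0.258
v 3.031 -0.32 0.995
v 2.785 -1.558 0.426
v 3.354 -0.665 1.162
v 3.226 -1.787 0.363
v 3.795 -0.895 1.1
v 3.645 -1.83 0.091
v 4.214 -0.937 0.827
v 3.908 -1.671 -0.305
v 4.478 -0.778 0.431
v 3.933 -1.361 -0.699
v 4.502 -0.469 0.037
v -2.691 1.124 2.086
v -2.208 1.306 2.145
v -2.349 -0.044 2.894
v -2.364 1.414 2.368
v -2.625 1.43 2.501
v -2.906 1.349 2.502
v -3.119 1.196 2.372
v -3.196 1.02 2.15
v -3.113 0.877 1.908
v -2.895 0.812 1.723
v -2.613 0.847 1.653
v -2.355 0.969 1.72
v -2.204 1.14 1.904
f 2 4 1
f 5 2 1
f 1 4 3
f 3 5 1
f 2 8 4
f 6 2 5
f 6 8 2
f 4 8 3
f 7 5 3
f 3 8 7
f 7 6 5
f 8 6 7
f 10 9 12
f 10 12 11
f 12 9 13
f 12 13 11
f 13 9 14
f 13 14 11
f 14 9 15
f 14 15 11
f 15 9 16
f 15 16 11
f 16 9 17
f 16 17 11
f 17 9 18
f 17 18 11
f 18 9 10
f 18 10 11
f 20 19 23
f 20 23 21
f 21 23 24
f 21 24 22
f 23 19 25
f 23 25 24
f 24 25 26
f 24 26 22
f 25 19 27
f 25 27 26
f 26 27 28
f 26 28 22
f 27 19 29
f 27 29 28
f 28 29 30
f 28 30 22
f 29 19 31
f 29 31 30
f 30 31 32
f 30 32 22
f 31 19 33
f 31 33 32
f 32 33 34
f 32 34 22
f 33 19 35
f 33 35 34
f 34 35 36
f 34 36 22
f 35 19 37
f 35 37 36
f 36 37 38
f 36 38 22
f 37 19 39
f 37 39 38
f 38 39 40
f 38 40 22
f 39 19 41
f 39 41 40
f 40 41 42
f 40 42 22
f 41 19 43
f 41 43 42
f 42 43 44
f 42 44 22
f 43 19 45
f 43 45 44
f 44 45 46
f 44 46 22
f 45 19 47
f 45 47 46
f 46 47 48
f 46 48 22
f 47 19 49
f 47 49 48
f 48 49 50
f 48 50 22
f 49 19 51
f 49 51 50
f 50 51 52
f 50 52 22
f 51 19 20
f 51 20 52
f 52 20 21
f 52 21 22
f 54 53 57
f 54 57 55
f 55 57 58
f 55 58 56
f 57 53 59
f 57 59 58
f 58 59 60
f 58 60 56
f 59 53 61
f 59 61 60
f 60 61 62
f 60 62 56
f 61 53 63
f 61 63 62
f 62 63 64
f 62 64 56
f 63 53 65
f 63 65 64
f 64 65 66
f 64 66 56
f 65 53 67
f 65 67 66
f 66 67 68
f 66 68 56
f 67 53 69
f 67 69 68
f 68 69 70
f 68 70 56
f 69 53 71
f 69 71 70
f 70 71 72
f 70 72 56
f 71 53 73
f 71 73 72
f 72 73 74
f 72 74 56
f 73 53 75
f 73 75 74
f 74 75 76
f 74 76 56
f 75 53 54
f 75 54 76
f 76 54 55
f 76 55 56
f 78 77 80
f 78 80 79
f 80 77 81
f 80 81 79
f 81 77 82
f 81 82 79
f 82 77 83
f 82 83 79
f 83 77 84
f 83 84 79
f 84 77 85
f 84 85 79
f 85 77 86
f 85 86 79
f 86 77 87
f 86 87 79
f 87 77 88
f 87 88 79
f 88 77 89
f 88 89 79
f 89 77 78
f 89 78 79



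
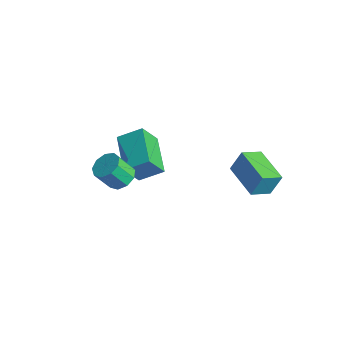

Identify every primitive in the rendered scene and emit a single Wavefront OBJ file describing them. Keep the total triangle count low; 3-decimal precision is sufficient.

v 0.242 2.687 -2.581
v 0.406 3.144 -1.583
v 0.295 3.665 -3.037
v 0.46 4.121 -2.039
v 1.98 2.499 -2.781
v 2.145 2.955 -1.783
v 2.034 3.476 -3.237
v 2.198 3.933 -2.239
v -1.33 -1.651 -2.016
v -0.769 -1.409 -1.717
v -1.029 -2.007 -0.745
v -1.59 -2.249 -1.044
v -1.127 -1.124 -1.637
v -1.388 -1.721 -0.666
v -1.581 -1.085 -1.735
v -1.841 -1.683 -0.763
v -1.917 -1.311 -1.964
v -2.177 -1.909 -0.992
v -1.978 -1.696 -2.217
v -2.238 -2.294 -1.245
v -1.736 -2.06 -2.376
v -1.996 -2.658 -1.405
v -1.304 -2.233 -2.367
v -1.564 -2.831 -1.395
v -0.885 -2.133 -2.193
v -1.145 -2.731 -1.222
v -0.673 -1.808 -1.937
v -0.933 -2.406 -0.965
v -2.04 -0.367 -3.611
v -2.038 -1.125 -2.458
v -3.704 0.38 -3.117
v -3.703 -0.379 -1.964
v -1.457 0.539 -3.016
v -1.456 -0.22 -1.863
v -3.122 1.285 -2.522
v -3.12 0.527 -1.369
f 2 4 1
f 5 2 1
f 1 4 3
f 3 5 1
f 2 8 4
f 6 2 5
f 6 8 2
f 4 8 3
f 7 5 3
f 3 8 7
f 7 6 5
f 8 6 7
f 10 9 13
f 10 13 11
f 11 13 14
f 11 14 12
f 13 9 15
f 13 15 14
f 14 15 16
f 14 16 12
f 15 9 17
f 15 17 16
f 16 17 18
f 16 18 12
f 17 9 19
f 17 19 18
f 18 19 20
f 18 20 12
f 19 9 21
f 19 21 20
f 20 21 22
f 20 22 12
f 21 9 23
f 21 23 22
f 22 23 24
f 22 24 12
f 23 9 25
f 23 25 24
f 24 25 26
f 24 26 12
f 25 9 27
f 25 27 26
f 26 27 28
f 26 28 12
f 27 9 10
f 27 10 28
f 28 10 11
f 28 11 12
f 30 32 29
f 33 30 29
f 29 32 31
f 31 33 29
f 30 36 32
f 34 30 33
f 34 36 30
f 32 36 31
f 35 33 31
f 31 36 35
f 35 34 33
f 36 34 35



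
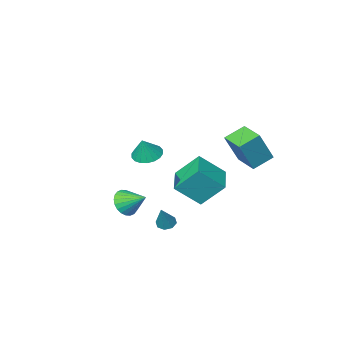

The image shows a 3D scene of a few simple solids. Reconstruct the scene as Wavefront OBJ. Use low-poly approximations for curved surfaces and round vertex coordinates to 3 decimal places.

v 1.829 3.711 -2.976
v 2.36 3.692 -3.209
v 2.451 4.249 -1.604
v 2.161 4.083 -3.273
v 1.767 4.256 -3.162
v 1.41 4.11 -2.943
v 1.298 3.73 -2.743
v 1.498 3.338 -2.68
v 1.891 3.165 -2.79
v 2.249 3.311 -3.009
v -4.875 2.293 0.534
v -3.907 2.349 2.464
v -4.833 3.911 0.466
v -3.865 3.967 2.396
v -3.615 2.233 -0.096
v -2.647 2.289 1.834
v -3.573 3.851 -0.164
v -2.605 3.907 1.766
v 3.516 2.303 -1.657
v 4.095 2.142 -0.973
v 2.924 3.457 -0.883
v 4.282 2.37 -1.17
v 4.353 2.588 -1.441
v 4.297 2.763 -1.745
v 4.121 2.868 -2.035
v 3.854 2.887 -2.268
v 3.535 2.817 -2.408
v 3.213 2.668 -2.433
v 2.938 2.465 -2.34
v 2.75 2.236 -2.144
v 2.68 2.018 -1.873
v 2.736 1.843 -1.569
v 2.911 1.739 -1.278
v 3.179 1.72 -1.045
v 3.498 1.79 -0.906
v 3.819 1.938 -0.88
v 2.92 3.621 2.463
v 3.568 4.063 2.11
v 3.38 3.899 3.657
v 3.297 4.329 2.153
v 2.95 4.455 2.256
v 2.598 4.416 2.401
v 2.31 4.219 2.558
v 2.142 3.903 2.696
v 2.129 3.532 2.787
v 2.272 3.178 2.815
v 2.544 2.912 2.772
v 2.89 2.786 2.669
v 3.243 2.826 2.524
v 3.531 3.023 2.367
v 3.698 3.338 2.229
v 3.712 3.709 2.138
v -4.555 -0.609 -2.524
v -3.153 -1.238 -1.167
v -3.535 1.026 -2.821
v -2.133 0.397 -1.464
v -3.507 -1.537 -4.036
v -2.105 -2.166 -2.679
v -2.487 0.098 -4.333
v -1.085 -0.531 -2.976
f 2 1 4
f 2 4 3
f 4 1 5
f 4 5 3
f 5 1 6
f 5 6 3
f 6 1 7
f 6 7 3
f 7 1 8
f 7 8 3
f 8 1 9
f 8 9 3
f 9 1 10
f 9 10 3
f 10 1 2
f 10 2 3
f 12 14 11
f 15 12 11
f 11 14 13
f 13 15 11
f 12 18 14
f 16 12 15
f 16 18 12
f 14 18 13
f 17 15 13
f 13 18 17
f 17 16 15
f 18 16 17
f 20 19 22
f 20 22 21
f 22 19 23
f 22 23 21
f 23 19 24
f 23 24 21
f 24 19 25
f 24 25 21
f 25 19 26
f 25 26 21
f 26 19 27
f 26 27 21
f 27 19 28
f 27 28 21
f 28 19 29
f 28 29 21
f 29 19 30
f 29 30 21
f 30 19 31
f 30 31 21
f 31 19 32
f 31 32 21
f 32 19 33
f 32 33 21
f 33 19 34
f 33 34 21
f 34 19 35
f 34 35 21
f 35 19 36
f 35 36 21
f 36 19 20
f 36 20 21
f 38 37 40
f 38 40 39
f 40 37 41
f 40 41 39
f 41 37 42
f 41 42 39
f 42 37 43
f 42 43 39
f 43 37 44
f 43 44 39
f 44 37 45
f 44 45 39
f 45 37 46
f 45 46 39
f 46 37 47
f 46 47 39
f 47 37 48
f 47 48 39
f 48 37 49
f 48 49 39
f 49 37 50
f 49 50 39
f 50 37 51
f 50 51 39
f 51 37 52
f 51 52 39
f 52 37 38
f 52 38 39
f 54 56 53
f 57 54 53
f 53 56 55
f 55 57 53
f 54 60 56
f 58 54 57
f 58 60 54
f 56 60 55
f 59 57 55
f 55 60 59
f 59 58 57
f 60 58 59



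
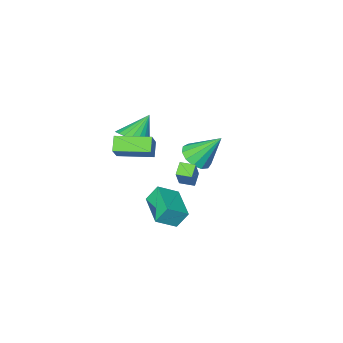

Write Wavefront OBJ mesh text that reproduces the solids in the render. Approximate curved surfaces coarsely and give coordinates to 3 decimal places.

v 1.434 -2.763 -1.321
v 2.006 -3.561 -0.951
v 0.166 -3.077 -0.039
v 2.152 -3.249 -0.73
v 2.189 -2.863 -0.599
v 2.111 -2.461 -0.577
v 1.93 -2.105 -0.669
v 1.673 -1.85 -0.86
v 1.38 -1.733 -1.122
v 1.095 -1.773 -1.413
v 0.861 -1.964 -1.691
v 0.715 -2.276 -1.912
v 0.678 -2.663 -2.043
v 0.756 -3.064 -2.065
v 0.938 -3.42 -1.973
v 1.195 -3.675 -1.781
v 1.488 -3.792 -1.52
v 1.773 -3.752 -1.229
v 2.28 3.008 -1.498
v 3.357 2.745 -0.819
v 2.892 4.853 -1.753
v 3.969 4.59 -1.075
v 2.791 2.71 -2.425
v 3.868 2.447 -1.747
v 3.403 4.555 -2.681
v 4.48 4.292 -2.002
v 0.942 1.367 -1.475
v 1.539 1.973 -0.179
v 0.393 1.988 -1.512
v 0.99 2.594 -0.217
v 1.47 1.806 -1.923
v 2.067 2.412 -0.628
v 0.921 2.427 -1.961
v 1.518 3.033 -0.665
v -1.912 -1.672 -3.331
v -1.02 -1.366 -3.028
v -2.828 -0.688 -1.629
v -1.217 -0.967 -3.365
v -1.635 -0.792 -3.691
v -2.14 -0.897 -3.903
v -2.573 -1.247 -3.933
v -2.796 -1.733 -3.772
v -2.738 -2.199 -3.472
v -2.417 -2.498 -3.126
v -1.936 -2.535 -2.846
v -1.448 -2.298 -2.72
v -1.106 -1.862 -2.788
v 3.059 -1.672 -1.328
v 2.609 -2.252 -0.679
v 1.556 -0.387 -1.222
v 1.106 -0.967 -0.573
v 3.714 -0.993 -0.267
v 3.264 -1.573 0.382
v 2.211 0.292 -0.161
v 1.761 -0.288 0.488
f 2 1 4
f 2 4 3
f 4 1 5
f 4 5 3
f 5 1 6
f 5 6 3
f 6 1 7
f 6 7 3
f 7 1 8
f 7 8 3
f 8 1 9
f 8 9 3
f 9 1 10
f 9 10 3
f 10 1 11
f 10 11 3
f 11 1 12
f 11 12 3
f 12 1 13
f 12 13 3
f 13 1 14
f 13 14 3
f 14 1 15
f 14 15 3
f 15 1 16
f 15 16 3
f 16 1 17
f 16 17 3
f 17 1 18
f 17 18 3
f 18 1 2
f 18 2 3
f 20 22 19
f 23 20 19
f 19 22 21
f 21 23 19
f 20 26 22
f 24 20 23
f 24 26 20
f 22 26 21
f 25 23 21
f 21 26 25
f 25 24 23
f 26 24 25
f 28 30 27
f 31 28 27
f 27 30 29
f 29 31 27
f 28 34 30
f 32 28 31
f 32 34 28
f 30 34 29
f 33 31 29
f 29 34 33
f 33 32 31
f 34 32 33
f 36 35 38
f 36 38 37
f 38 35 39
f 38 39 37
f 39 35 40
f 39 40 37
f 40 35 41
f 40 41 37
f 41 35 42
f 41 42 37
f 42 35 43
f 42 43 37
f 43 35 44
f 43 44 37
f 44 35 45
f 44 45 37
f 45 35 46
f 45 46 37
f 46 35 47
f 46 47 37
f 47 35 36
f 47 36 37
f 49 51 48
f 52 49 48
f 48 51 50
f 50 52 48
f 49 55 51
f 53 49 52
f 53 55 49
f 51 55 50
f 54 52 50
f 50 55 54
f 54 53 52
f 55 53 54



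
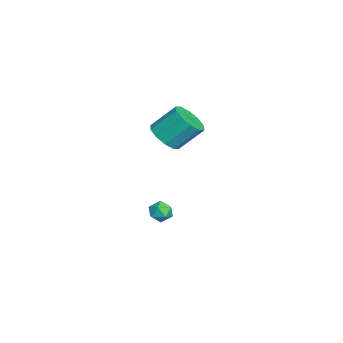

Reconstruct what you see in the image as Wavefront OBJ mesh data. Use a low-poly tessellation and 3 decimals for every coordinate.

v 3.268 1.633 2.92
v 4.038 2.053 2.557
v 3.963 3.227 3.757
v 3.192 2.807 4.12
v 3.566 2.287 2.299
v 3.491 3.461 3.498
v 2.979 2.271 2.278
v 2.904 3.445 3.477
v 2.503 2.011 2.502
v 2.428 3.185 3.702
v 2.319 1.607 2.886
v 2.243 2.781 4.086
v 2.497 1.213 3.283
v 2.422 2.387 4.483
v 2.969 0.979 3.542
v 2.894 2.153 4.741
v 3.556 0.995 3.563
v 3.481 2.169 4.762
v 4.032 1.255 3.338
v 3.957 2.429 4.538
v 4.217 1.659 2.954
v 4.141 2.833 4.154
v 2.737 2.001 -2.768
v 3.257 1.661 -2.509
v 2.063 1.199 -2.471
v 2.583 0.859 -2.212
v 2.373 1.426 -1.918
v 2.789 1.922 -2.102
v 2.531 0.938 -2.878
v 2.947 1.434 -3.062
v 3.129 1.004 -2.577
v 3.031 1.306 -1.984
v 2.289 1.554 -2.996
v 2.191 1.856 -2.403
f 2 1 5
f 2 5 3
f 3 5 6
f 3 6 4
f 5 1 7
f 5 7 6
f 6 7 8
f 6 8 4
f 7 1 9
f 7 9 8
f 8 9 10
f 8 10 4
f 9 1 11
f 9 11 10
f 10 11 12
f 10 12 4
f 11 1 13
f 11 13 12
f 12 13 14
f 12 14 4
f 13 1 15
f 13 15 14
f 14 15 16
f 14 16 4
f 15 1 17
f 15 17 16
f 16 17 18
f 16 18 4
f 17 1 19
f 17 19 18
f 18 19 20
f 18 20 4
f 19 1 21
f 19 21 20
f 20 21 22
f 20 22 4
f 21 1 2
f 21 2 22
f 22 2 3
f 22 3 4
f 23 34 28
f 23 28 24
f 23 24 30
f 23 30 33
f 23 33 34
f 24 28 32
f 28 34 27
f 34 33 25
f 33 30 29
f 30 24 31
f 26 32 27
f 26 27 25
f 26 25 29
f 26 29 31
f 26 31 32
f 27 32 28
f 25 27 34
f 29 25 33
f 31 29 30
f 32 31 24



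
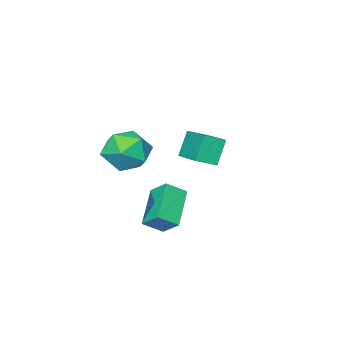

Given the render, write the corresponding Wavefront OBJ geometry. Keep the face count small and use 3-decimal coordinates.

v -0.003 1.856 -1.858
v -0.075 2.69 -1.191
v 1.193 2.79 -2.898
v 1.122 3.624 -2.232
v 0.738 1.496 -1.328
v 0.667 2.33 -0.662
v 1.935 2.43 -2.369
v 1.863 3.264 -1.702
v -3.212 -0.206 -1.534
v -3.806 -0.356 -0.365
v -2.626 1.504 -1.017
v -3.219 1.354 0.152
v -2.401 -0.594 -1.172
v -2.994 -0.744 -0.003
v -1.814 1.116 -0.655
v -2.408 0.966 0.514
v 0.74 1.648 1.055
v 1.604 2.261 0.784
v 1.796 0.239 1.236
v 2.66 0.852 0.965
v 2.15 1.017 1.918
v 1.497 1.887 1.806
v 1.903 0.613 0.214
v 1.25 1.483 0.102
v 2.323 1.621 0.264
v 2.475 1.871 1.318
v 0.925 0.629 0.702
v 1.077 0.879 1.756
f 2 4 1
f 5 2 1
f 1 4 3
f 3 5 1
f 2 8 4
f 6 2 5
f 6 8 2
f 4 8 3
f 7 5 3
f 3 8 7
f 7 6 5
f 8 6 7
f 10 12 9
f 13 10 9
f 9 12 11
f 11 13 9
f 10 16 12
f 14 10 13
f 14 16 10
f 12 16 11
f 15 13 11
f 11 16 15
f 15 14 13
f 16 14 15
f 17 28 22
f 17 22 18
f 17 18 24
f 17 24 27
f 17 27 28
f 18 22 26
f 22 28 21
f 28 27 19
f 27 24 23
f 24 18 25
f 20 26 21
f 20 21 19
f 20 19 23
f 20 23 25
f 20 25 26
f 21 26 22
f 19 21 28
f 23 19 27
f 25 23 24
f 26 25 18



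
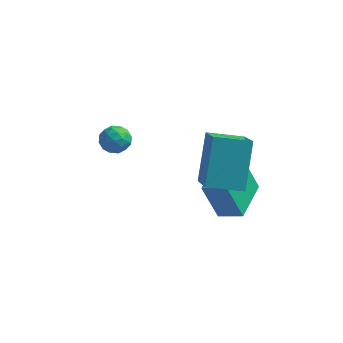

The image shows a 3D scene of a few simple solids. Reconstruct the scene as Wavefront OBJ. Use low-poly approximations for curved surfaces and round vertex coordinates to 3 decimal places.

v 2.381 0.456 0.276
v 3.059 -1.105 1.59
v 2.304 1.769 1.874
v 2.982 0.209 3.188
v 3.718 0.831 0.032
v 4.396 -0.729 1.346
v 3.641 2.145 1.63
v 4.319 0.584 2.944
v -1.632 1.566 0.916
v -1.285 2.103 0.966
v -0.795 1.057 0.574
v -0.448 1.594 0.624
v -0.657 1.298 1.153
v -1.175 1.613 1.364
v -0.905 1.547 0.176
v -1.423 1.862 0.387
v -0.836 2.092 0.508
v -0.683 1.938 1.112
v -1.397 1.222 0.428
v -1.244 1.068 1.032
v -1.532 1.879 0.971
v -0.548 1.281 0.569
v -0.671 1.107 0.88
v -0.467 1.423 0.909
v -1.467 1.591 1.205
v -1.264 1.907 1.234
v -0.894 1.433 1.344
v -0.816 1.253 0.306
v -0.613 1.569 0.335
v -1.613 1.737 0.631
v -1.409 2.053 0.66
v -1.186 1.727 0.196
v -1.064 2.188 0.731
v -0.572 1.889 0.53
v -0.841 1.862 0.267
v -1.145 2.046 0.391
v -0.974 2.098 1.086
v -0.482 1.799 0.885
v -0.605 1.625 1.196
v -0.91 1.809 1.32
v -0.71 2.091 0.817
v -1.598 1.361 0.655
v -1.106 1.062 0.454
v -1.17 1.351 0.22
v -1.475 1.535 0.344
v -1.508 1.271 1.01
v -1.016 0.972 0.809
v -0.935 1.114 1.149
v -1.239 1.298 1.273
v -1.37 1.069 0.723
v 2.857 1.586 -2.816
v 2.23 1.538 -1.237
v 3.007 3.386 -2.702
v 2.38 3.338 -1.123
v 3.82 1.482 -2.437
v 3.193 1.434 -0.858
v 3.97 3.282 -2.323
v 3.343 3.234 -0.744
f 2 4 1
f 5 2 1
f 1 4 3
f 3 5 1
f 2 8 4
f 6 2 5
f 6 8 2
f 4 8 3
f 7 5 3
f 3 8 7
f 7 6 5
f 8 6 7
f 9 46 25
f 46 20 49
f 25 49 14
f 46 49 25
f 9 25 21
f 25 14 26
f 21 26 10
f 25 26 21
f 9 21 30
f 21 10 31
f 30 31 16
f 21 31 30
f 9 30 42
f 30 16 45
f 42 45 19
f 30 45 42
f 9 42 46
f 42 19 50
f 46 50 20
f 42 50 46
f 10 26 37
f 26 14 40
f 37 40 18
f 26 40 37
f 14 49 27
f 49 20 48
f 27 48 13
f 49 48 27
f 20 50 47
f 50 19 43
f 47 43 11
f 50 43 47
f 19 45 44
f 45 16 32
f 44 32 15
f 45 32 44
f 16 31 36
f 31 10 33
f 36 33 17
f 31 33 36
f 12 38 24
f 38 18 39
f 24 39 13
f 38 39 24
f 12 24 22
f 24 13 23
f 22 23 11
f 24 23 22
f 12 22 29
f 22 11 28
f 29 28 15
f 22 28 29
f 12 29 34
f 29 15 35
f 34 35 17
f 29 35 34
f 12 34 38
f 34 17 41
f 38 41 18
f 34 41 38
f 13 39 27
f 39 18 40
f 27 40 14
f 39 40 27
f 11 23 47
f 23 13 48
f 47 48 20
f 23 48 47
f 15 28 44
f 28 11 43
f 44 43 19
f 28 43 44
f 17 35 36
f 35 15 32
f 36 32 16
f 35 32 36
f 18 41 37
f 41 17 33
f 37 33 10
f 41 33 37
f 52 54 51
f 55 52 51
f 51 54 53
f 53 55 51
f 52 58 54
f 56 52 55
f 56 58 52
f 54 58 53
f 57 55 53
f 53 58 57
f 57 56 55
f 58 56 57



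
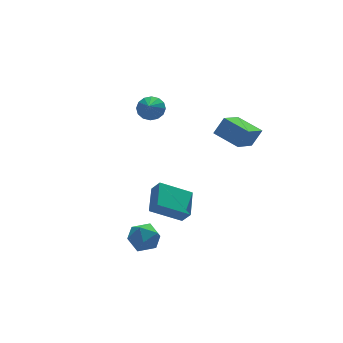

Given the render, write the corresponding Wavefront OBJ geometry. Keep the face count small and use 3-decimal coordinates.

v -0.87 0.074 -3.865
v -0.054 1.544 -3.224
v 0.901 -0.456 -4.904
v 1.717 1.015 -4.263
v -0.577 -0.415 -3.117
v 0.239 1.056 -2.476
v 1.194 -0.944 -4.156
v 2.01 0.526 -3.515
v 3.938 -2.771 1.929
v 2.595 -3.757 2.822
v 3.188 -1.355 2.365
v 1.845 -2.341 3.258
v 4.575 -2.739 2.922
v 3.232 -3.725 3.815
v 3.825 -1.323 3.358
v 2.482 -2.309 4.251
v -3.451 -2.87 -3.288
v -3.047 -2.33 -4.053
v -1.953 -3.45 -2.907
v -1.549 -2.91 -3.672
v -1.92 -2.432 -2.851
v -2.846 -2.073 -3.087
v -2.154 -3.707 -3.873
v -3.08 -3.348 -4.109
v -2.246 -2.848 -4.415
v -2.101 -2.06 -3.784
v -2.899 -3.72 -3.176
v -2.754 -2.932 -2.545
v 0.315 2.358 2.859
v 0.883 2.55 3.419
v -0.155 1.642 3.581
v 0.566 2.824 3.485
v 0.182 2.974 3.383
v -0.166 2.959 3.141
v -0.385 2.782 2.823
v -0.417 2.492 2.515
v -0.252 2.166 2.299
v 0.065 1.891 2.233
v 0.449 1.741 2.335
v 0.797 1.757 2.577
v 1.016 1.933 2.895
v 1.047 2.223 3.203
f 2 4 1
f 5 2 1
f 1 4 3
f 3 5 1
f 2 8 4
f 6 2 5
f 6 8 2
f 4 8 3
f 7 5 3
f 3 8 7
f 7 6 5
f 8 6 7
f 10 12 9
f 13 10 9
f 9 12 11
f 11 13 9
f 10 16 12
f 14 10 13
f 14 16 10
f 12 16 11
f 15 13 11
f 11 16 15
f 15 14 13
f 16 14 15
f 17 28 22
f 17 22 18
f 17 18 24
f 17 24 27
f 17 27 28
f 18 22 26
f 22 28 21
f 28 27 19
f 27 24 23
f 24 18 25
f 20 26 21
f 20 21 19
f 20 19 23
f 20 23 25
f 20 25 26
f 21 26 22
f 19 21 28
f 23 19 27
f 25 23 24
f 26 25 18
f 30 29 32
f 30 32 31
f 32 29 33
f 32 33 31
f 33 29 34
f 33 34 31
f 34 29 35
f 34 35 31
f 35 29 36
f 35 36 31
f 36 29 37
f 36 37 31
f 37 29 38
f 37 38 31
f 38 29 39
f 38 39 31
f 39 29 40
f 39 40 31
f 40 29 41
f 40 41 31
f 41 29 42
f 41 42 31
f 42 29 30
f 42 30 31



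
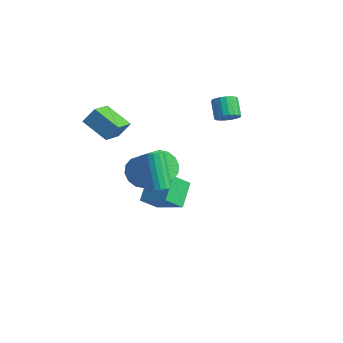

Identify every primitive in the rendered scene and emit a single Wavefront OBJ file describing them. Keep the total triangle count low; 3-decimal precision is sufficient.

v -0.649 -1.936 -0.496
v -0.046 -2.203 -1.22
v 1.452 -2.051 -0.029
v 0.849 -1.784 0.696
v -0.072 -1.698 -1.251
v 1.426 -1.546 -0.06
v -0.253 -1.256 -1.08
v 1.245 -1.104 0.111
v -0.541 -0.996 -0.752
v 0.957 -0.844 0.439
v -0.857 -0.989 -0.355
v 0.641 -0.836 0.836
v -1.117 -1.235 0.004
v 0.381 -1.083 1.195
v -1.252 -1.669 0.229
v 0.246 -1.517 1.42
v -1.226 -2.174 0.26
v 0.272 -2.022 1.451
v -1.045 -2.616 0.089
v 0.453 -2.464 1.28
v -0.757 -2.876 -0.239
v 0.741 -2.724 0.952
v -0.441 -2.884 -0.636
v 1.057 -2.731 0.555
v -0.181 -2.637 -0.995
v 1.317 -2.485 0.196
v -2.772 -0.086 -2.653
v -1.114 0.313 -1.884
v -2.622 0.862 -3.469
v -0.965 1.262 -2.7
v -2.055 -1.082 -3.68
v -0.398 -0.682 -2.911
v -1.906 -0.133 -4.496
v -0.248 0.266 -3.727
v -2.229 -2.211 1.431
v -1.572 -3.387 1.912
v -3.605 -2.655 2.226
v -2.949 -3.831 2.707
v -1.911 -1.689 2.273
v -1.255 -2.865 2.754
v -3.288 -2.133 3.068
v -2.631 -3.309 3.549
v 3.148 -3.528 0.925
v 3.469 -3.057 1.032
v 2.332 -2.681 2.782
v 2.012 -3.152 2.675
v 3.261 -2.961 0.876
v 2.124 -2.585 2.626
v 3.026 -2.995 0.731
v 1.889 -2.619 2.481
v 2.82 -3.151 0.631
v 1.683 -2.775 2.38
v 2.689 -3.394 0.598
v 1.552 -3.018 2.347
v 2.663 -3.667 0.64
v 1.526 -3.291 2.389
v 2.748 -3.908 0.747
v 1.612 -3.532 2.497
v 2.925 -4.062 0.895
v 1.789 -3.687 2.645
v 3.154 -4.094 1.05
v 2.017 -3.718 2.8
v 3.38 -3.996 1.177
v 2.244 -3.621 2.926
v 3.554 -3.791 1.245
v 2.417 -3.415 2.995
v 3.635 -3.525 1.241
v 2.498 -3.15 2.99
v 3.604 -3.26 1.164
v 2.468 -2.885 2.914
v 0.547 2.429 2.471
v 1.05 2.487 2.909
v 0.296 2.849 3.727
v -0.207 2.791 3.289
v 1.042 2.757 2.782
v 0.288 3.119 3.6
v 0.935 2.961 2.593
v 0.181 3.323 3.411
v 0.752 3.061 2.38
v -0.003 3.422 3.198
v 0.527 3.035 2.185
v -0.227 3.397 3.003
v 0.307 2.889 2.047
v -0.447 3.251 2.865
v 0.135 2.652 1.992
v -0.619 3.014 2.81
v 0.044 2.371 2.033
v -0.71 2.733 2.851
v 0.052 2.101 2.16
v -0.702 2.463 2.978
v 0.159 1.897 2.349
v -0.595 2.259 3.167
v 0.343 1.798 2.562
v -0.412 2.159 3.38
v 0.567 1.823 2.757
v -0.187 2.185 3.575
v 0.787 1.969 2.895
v 0.033 2.331 3.713
v 0.959 2.206 2.95
v 0.205 2.568 3.768
f 2 1 5
f 2 5 3
f 3 5 6
f 3 6 4
f 5 1 7
f 5 7 6
f 6 7 8
f 6 8 4
f 7 1 9
f 7 9 8
f 8 9 10
f 8 10 4
f 9 1 11
f 9 11 10
f 10 11 12
f 10 12 4
f 11 1 13
f 11 13 12
f 12 13 14
f 12 14 4
f 13 1 15
f 13 15 14
f 14 15 16
f 14 16 4
f 15 1 17
f 15 17 16
f 16 17 18
f 16 18 4
f 17 1 19
f 17 19 18
f 18 19 20
f 18 20 4
f 19 1 21
f 19 21 20
f 20 21 22
f 20 22 4
f 21 1 23
f 21 23 22
f 22 23 24
f 22 24 4
f 23 1 25
f 23 25 24
f 24 25 26
f 24 26 4
f 25 1 2
f 25 2 26
f 26 2 3
f 26 3 4
f 28 30 27
f 31 28 27
f 27 30 29
f 29 31 27
f 28 34 30
f 32 28 31
f 32 34 28
f 30 34 29
f 33 31 29
f 29 34 33
f 33 32 31
f 34 32 33
f 36 38 35
f 39 36 35
f 35 38 37
f 37 39 35
f 36 42 38
f 40 36 39
f 40 42 36
f 38 42 37
f 41 39 37
f 37 42 41
f 41 40 39
f 42 40 41
f 44 43 47
f 44 47 45
f 45 47 48
f 45 48 46
f 47 43 49
f 47 49 48
f 48 49 50
f 48 50 46
f 49 43 51
f 49 51 50
f 50 51 52
f 50 52 46
f 51 43 53
f 51 53 52
f 52 53 54
f 52 54 46
f 53 43 55
f 53 55 54
f 54 55 56
f 54 56 46
f 55 43 57
f 55 57 56
f 56 57 58
f 56 58 46
f 57 43 59
f 57 59 58
f 58 59 60
f 58 60 46
f 59 43 61
f 59 61 60
f 60 61 62
f 60 62 46
f 61 43 63
f 61 63 62
f 62 63 64
f 62 64 46
f 63 43 65
f 63 65 64
f 64 65 66
f 64 66 46
f 65 43 67
f 65 67 66
f 66 67 68
f 66 68 46
f 67 43 69
f 67 69 68
f 68 69 70
f 68 70 46
f 69 43 44
f 69 44 70
f 70 44 45
f 70 45 46
f 72 71 75
f 72 75 73
f 73 75 76
f 73 76 74
f 75 71 77
f 75 77 76
f 76 77 78
f 76 78 74
f 77 71 79
f 77 79 78
f 78 79 80
f 78 80 74
f 79 71 81
f 79 81 80
f 80 81 82
f 80 82 74
f 81 71 83
f 81 83 82
f 82 83 84
f 82 84 74
f 83 71 85
f 83 85 84
f 84 85 86
f 84 86 74
f 85 71 87
f 85 87 86
f 86 87 88
f 86 88 74
f 87 71 89
f 87 89 88
f 88 89 90
f 88 90 74
f 89 71 91
f 89 91 90
f 90 91 92
f 90 92 74
f 91 71 93
f 91 93 92
f 92 93 94
f 92 94 74
f 93 71 95
f 93 95 94
f 94 95 96
f 94 96 74
f 95 71 97
f 95 97 96
f 96 97 98
f 96 98 74
f 97 71 99
f 97 99 98
f 98 99 100
f 98 100 74
f 99 71 72
f 99 72 100
f 100 72 73
f 100 73 74



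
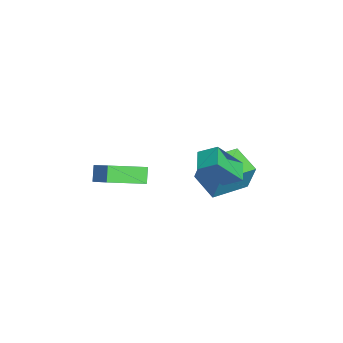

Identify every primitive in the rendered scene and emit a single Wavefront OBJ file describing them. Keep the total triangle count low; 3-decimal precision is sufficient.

v -4.792 3.074 -3.324
v -4.44 3.408 -1.799
v -3.478 3.837 -3.794
v -3.126 4.171 -2.27
v -3.754 1.369 -3.19
v -3.402 1.703 -1.666
v -2.44 2.132 -3.661
v -2.088 2.466 -2.136
v 0.31 1.241 1.764
v 0.593 2.089 2.296
v -0.234 2.407 0.194
v 0.049 3.255 0.725
v 1.271 1.165 1.375
v 1.554 2.013 1.906
v 0.727 2.331 -0.196
v 1.01 3.179 0.336
v -3.589 -3.282 -2.044
v -2.181 -2.644 -0.975
v -4.014 -1.464 -2.571
v -2.606 -0.825 -1.501
v -3.014 -3.355 -2.759
v -1.606 -2.716 -1.689
v -3.439 -1.536 -3.285
v -2.031 -0.898 -2.216
f 2 4 1
f 5 2 1
f 1 4 3
f 3 5 1
f 2 8 4
f 6 2 5
f 6 8 2
f 4 8 3
f 7 5 3
f 3 8 7
f 7 6 5
f 8 6 7
f 10 12 9
f 13 10 9
f 9 12 11
f 11 13 9
f 10 16 12
f 14 10 13
f 14 16 10
f 12 16 11
f 15 13 11
f 11 16 15
f 15 14 13
f 16 14 15
f 18 20 17
f 21 18 17
f 17 20 19
f 19 21 17
f 18 24 20
f 22 18 21
f 22 24 18
f 20 24 19
f 23 21 19
f 19 24 23
f 23 22 21
f 24 22 23



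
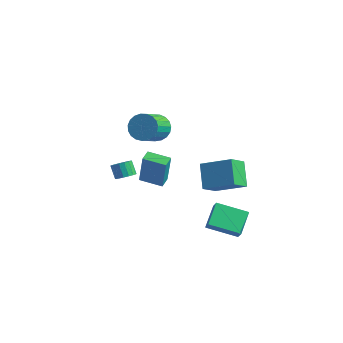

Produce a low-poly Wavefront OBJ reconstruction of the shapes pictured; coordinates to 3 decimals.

v 3.65 -1.232 -1.951
v 3.168 0.094 -1.058
v 3.191 -0.935 -2.64
v 2.709 0.391 -1.748
v 5.271 -0.211 -2.592
v 4.789 1.115 -1.7
v 4.812 0.086 -3.282
v 4.33 1.412 -2.389
v -3.407 -0.394 -1.608
v -2.934 -0.65 -1.209
v -3.501 -0.423 -0.392
v -3.973 -0.166 -0.792
v -2.851 -0.342 -1.237
v -3.418 -0.114 -0.421
v -2.896 -0.045 -1.351
v -3.463 0.182 -0.534
v -3.057 0.172 -1.523
v -3.624 0.399 -0.707
v -3.299 0.259 -1.715
v -3.866 0.486 -0.899
v -3.565 0.196 -1.883
v -4.132 0.424 -1.066
v -3.795 -0.001 -1.987
v -4.362 0.226 -1.171
v -3.936 -0.289 -2.005
v -4.503 -0.061 -1.188
v -3.956 -0.6 -1.932
v -4.523 -0.373 -1.115
v -3.849 -0.864 -1.785
v -4.416 -0.637 -0.968
v -3.642 -1.021 -1.597
v -4.209 -0.793 -0.78
v -3.38 -1.034 -1.412
v -3.947 -0.806 -0.595
v -3.125 -0.9 -1.272
v -3.692 -0.672 -0.455
v 3.238 -1.265 1.003
v 2.303 -0.373 2.227
v 3.227 -0.065 0.12
v 2.292 0.827 1.344
v 5.008 -0.607 1.876
v 4.073 0.285 3.1
v 4.997 0.593 0.993
v 4.062 1.485 2.217
v -1.455 0.145 3.384
v -0.567 0.064 3.002
v -0.278 -1.446 3.994
v -1.165 -1.365 4.376
v -0.497 0.291 3.328
v -0.208 -1.219 4.32
v -0.593 0.494 3.663
v -0.304 -1.017 4.655
v -0.838 0.635 3.951
v -0.549 -0.875 4.943
v -1.19 0.692 4.14
v -0.901 -0.818 5.132
v -1.587 0.655 4.199
v -1.298 -0.856 5.191
v -1.962 0.529 4.116
v -1.672 -0.981 5.108
v -2.248 0.337 3.908
v -1.959 -1.173 4.9
v -2.398 0.112 3.608
v -2.109 -1.399 4.6
v -2.384 -0.108 3.27
v -2.095 -1.618 4.262
v -2.21 -0.283 2.952
v -1.921 -1.794 3.944
v -1.905 -0.385 2.708
v -1.616 -1.895 3.7
v -1.522 -0.395 2.581
v -1.233 -1.905 3.573
v -1.128 -0.312 2.593
v -0.838 -1.822 3.585
v -0.79 -0.149 2.742
v -0.5 -1.66 3.734
v -1.125 -1.779 -0.022
v -0.78 -1.85 2.059
v -1.397 -1.009 0.05
v -1.052 -1.079 2.13
v 0.232 -1.281 -0.23
v 0.577 -1.351 1.85
v -0.04 -0.51 -0.159
v 0.305 -0.581 1.922
f 2 4 1
f 5 2 1
f 1 4 3
f 3 5 1
f 2 8 4
f 6 2 5
f 6 8 2
f 4 8 3
f 7 5 3
f 3 8 7
f 7 6 5
f 8 6 7
f 10 9 13
f 10 13 11
f 11 13 14
f 11 14 12
f 13 9 15
f 13 15 14
f 14 15 16
f 14 16 12
f 15 9 17
f 15 17 16
f 16 17 18
f 16 18 12
f 17 9 19
f 17 19 18
f 18 19 20
f 18 20 12
f 19 9 21
f 19 21 20
f 20 21 22
f 20 22 12
f 21 9 23
f 21 23 22
f 22 23 24
f 22 24 12
f 23 9 25
f 23 25 24
f 24 25 26
f 24 26 12
f 25 9 27
f 25 27 26
f 26 27 28
f 26 28 12
f 27 9 29
f 27 29 28
f 28 29 30
f 28 30 12
f 29 9 31
f 29 31 30
f 30 31 32
f 30 32 12
f 31 9 33
f 31 33 32
f 32 33 34
f 32 34 12
f 33 9 35
f 33 35 34
f 34 35 36
f 34 36 12
f 35 9 10
f 35 10 36
f 36 10 11
f 36 11 12
f 38 40 37
f 41 38 37
f 37 40 39
f 39 41 37
f 38 44 40
f 42 38 41
f 42 44 38
f 40 44 39
f 43 41 39
f 39 44 43
f 43 42 41
f 44 42 43
f 46 45 49
f 46 49 47
f 47 49 50
f 47 50 48
f 49 45 51
f 49 51 50
f 50 51 52
f 50 52 48
f 51 45 53
f 51 53 52
f 52 53 54
f 52 54 48
f 53 45 55
f 53 55 54
f 54 55 56
f 54 56 48
f 55 45 57
f 55 57 56
f 56 57 58
f 56 58 48
f 57 45 59
f 57 59 58
f 58 59 60
f 58 60 48
f 59 45 61
f 59 61 60
f 60 61 62
f 60 62 48
f 61 45 63
f 61 63 62
f 62 63 64
f 62 64 48
f 63 45 65
f 63 65 64
f 64 65 66
f 64 66 48
f 65 45 67
f 65 67 66
f 66 67 68
f 66 68 48
f 67 45 69
f 67 69 68
f 68 69 70
f 68 70 48
f 69 45 71
f 69 71 70
f 70 71 72
f 70 72 48
f 71 45 73
f 71 73 72
f 72 73 74
f 72 74 48
f 73 45 75
f 73 75 74
f 74 75 76
f 74 76 48
f 75 45 46
f 75 46 76
f 76 46 47
f 76 47 48
f 78 80 77
f 81 78 77
f 77 80 79
f 79 81 77
f 78 84 80
f 82 78 81
f 82 84 78
f 80 84 79
f 83 81 79
f 79 84 83
f 83 82 81
f 84 82 83



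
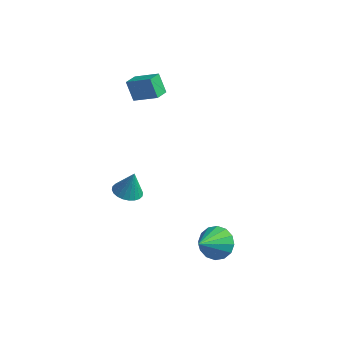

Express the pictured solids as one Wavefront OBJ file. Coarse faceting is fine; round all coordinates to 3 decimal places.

v -3.184 3.027 2.564
v -3.767 3.285 3.674
v -3.162 3.935 2.365
v -3.744 4.193 3.475
v -1.796 3.147 3.265
v -2.378 3.405 4.375
v -1.773 4.055 3.066
v -2.356 4.313 4.176
v 3.902 -1.177 -2.847
v 4.882 -1.417 -2.994
v 3.698 -2.763 -1.613
v 4.883 -1.094 -2.577
v 4.62 -0.792 -2.232
v 4.165 -0.593 -2.052
v 3.64 -0.551 -2.085
v 3.185 -0.676 -2.322
v 2.922 -0.936 -2.699
v 2.922 -1.26 -3.116
v 3.185 -1.561 -3.461
v 3.639 -1.76 -3.641
v 4.165 -1.802 -3.608
v 4.62 -1.677 -3.371
v -1.336 -1.002 -1.045
v -0.87 -1.689 -1.022
v -1.044 -0.758 0.365
v -0.65 -1.466 -1.106
v -0.535 -1.173 -1.181
v -0.542 -0.853 -1.235
v -0.669 -0.557 -1.26
v -0.898 -0.328 -1.252
v -1.194 -0.202 -1.213
v -1.511 -0.197 -1.148
v -1.801 -0.315 -1.067
v -2.021 -0.538 -0.983
v -2.137 -0.831 -0.909
v -2.13 -1.15 -0.855
v -2.003 -1.447 -0.83
v -1.774 -1.676 -0.838
v -1.478 -1.802 -0.877
v -1.161 -1.807 -0.942
f 2 4 1
f 5 2 1
f 1 4 3
f 3 5 1
f 2 8 4
f 6 2 5
f 6 8 2
f 4 8 3
f 7 5 3
f 3 8 7
f 7 6 5
f 8 6 7
f 10 9 12
f 10 12 11
f 12 9 13
f 12 13 11
f 13 9 14
f 13 14 11
f 14 9 15
f 14 15 11
f 15 9 16
f 15 16 11
f 16 9 17
f 16 17 11
f 17 9 18
f 17 18 11
f 18 9 19
f 18 19 11
f 19 9 20
f 19 20 11
f 20 9 21
f 20 21 11
f 21 9 22
f 21 22 11
f 22 9 10
f 22 10 11
f 24 23 26
f 24 26 25
f 26 23 27
f 26 27 25
f 27 23 28
f 27 28 25
f 28 23 29
f 28 29 25
f 29 23 30
f 29 30 25
f 30 23 31
f 30 31 25
f 31 23 32
f 31 32 25
f 32 23 33
f 32 33 25
f 33 23 34
f 33 34 25
f 34 23 35
f 34 35 25
f 35 23 36
f 35 36 25
f 36 23 37
f 36 37 25
f 37 23 38
f 37 38 25
f 38 23 39
f 38 39 25
f 39 23 40
f 39 40 25
f 40 23 24
f 40 24 25



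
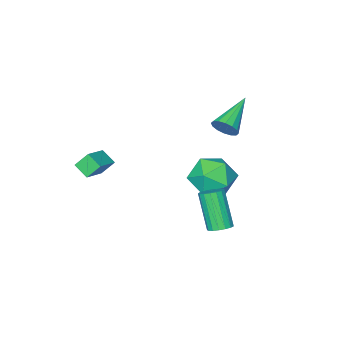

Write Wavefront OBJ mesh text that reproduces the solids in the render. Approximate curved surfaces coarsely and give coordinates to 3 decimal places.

v 0.07 1.522 -3.646
v 0.594 1.671 -3.478
v 0.334 0.727 -1.826
v -0.19 0.578 -1.994
v 0.436 1.874 -3.387
v 0.176 0.93 -1.735
v 0.195 1.996 -3.355
v -0.066 1.052 -1.704
v -0.076 2.01 -3.39
v -0.336 1.066 -1.738
v -0.312 1.912 -3.483
v -0.573 0.968 -1.832
v -0.462 1.725 -3.614
v -0.722 0.78 -1.963
v -0.489 1.491 -3.752
v -0.75 0.547 -2.101
v -0.388 1.264 -3.866
v -0.649 0.32 -2.214
v -0.182 1.097 -3.929
v -0.443 0.152 -2.277
v 0.082 1.027 -3.927
v -0.179 0.082 -2.276
v 0.343 1.07 -3.861
v 0.082 0.126 -2.21
v 0.541 1.217 -3.746
v 0.281 0.273 -2.094
v 0.632 1.434 -3.607
v 0.371 0.49 -1.956
v -1.31 0.038 1.196
v -1.119 0.309 1.743
v -2.95 -0.598 2.084
v -1.294 0.544 1.588
v -1.474 0.643 1.328
v -1.609 0.58 1.032
v -1.665 0.372 0.781
v -1.626 0.074 0.64
v -1.502 -0.233 0.649
v -1.327 -0.467 0.804
v -1.147 -0.566 1.064
v -1.011 -0.503 1.36
v -0.956 -0.295 1.611
v -0.995 0.002 1.752
v -1.664 -0.298 -3.426
v -1.353 0.223 -2.416
v -1.547 -2.003 -2.584
v -1.236 -1.482 -1.574
v -2.331 -1.356 -1.988
v -2.403 -0.302 -2.509
v -0.497 -1.478 -2.491
v -0.569 -0.424 -3.012
v -0.632 -0.507 -1.839
v -1.765 -0.431 -1.528
v -1.135 -1.349 -3.472
v -2.268 -1.273 -3.161
v 2.524 -3.383 -0.435
v 3.619 -2.89 0.089
v 2.412 -2.68 -0.862
v 3.507 -2.187 -0.337
v 2.993 -3.713 -1.103
v 4.088 -3.22 -0.578
v 2.881 -3.01 -1.529
v 3.976 -2.517 -1.005
f 2 1 5
f 2 5 3
f 3 5 6
f 3 6 4
f 5 1 7
f 5 7 6
f 6 7 8
f 6 8 4
f 7 1 9
f 7 9 8
f 8 9 10
f 8 10 4
f 9 1 11
f 9 11 10
f 10 11 12
f 10 12 4
f 11 1 13
f 11 13 12
f 12 13 14
f 12 14 4
f 13 1 15
f 13 15 14
f 14 15 16
f 14 16 4
f 15 1 17
f 15 17 16
f 16 17 18
f 16 18 4
f 17 1 19
f 17 19 18
f 18 19 20
f 18 20 4
f 19 1 21
f 19 21 20
f 20 21 22
f 20 22 4
f 21 1 23
f 21 23 22
f 22 23 24
f 22 24 4
f 23 1 25
f 23 25 24
f 24 25 26
f 24 26 4
f 25 1 27
f 25 27 26
f 26 27 28
f 26 28 4
f 27 1 2
f 27 2 28
f 28 2 3
f 28 3 4
f 30 29 32
f 30 32 31
f 32 29 33
f 32 33 31
f 33 29 34
f 33 34 31
f 34 29 35
f 34 35 31
f 35 29 36
f 35 36 31
f 36 29 37
f 36 37 31
f 37 29 38
f 37 38 31
f 38 29 39
f 38 39 31
f 39 29 40
f 39 40 31
f 40 29 41
f 40 41 31
f 41 29 42
f 41 42 31
f 42 29 30
f 42 30 31
f 43 54 48
f 43 48 44
f 43 44 50
f 43 50 53
f 43 53 54
f 44 48 52
f 48 54 47
f 54 53 45
f 53 50 49
f 50 44 51
f 46 52 47
f 46 47 45
f 46 45 49
f 46 49 51
f 46 51 52
f 47 52 48
f 45 47 54
f 49 45 53
f 51 49 50
f 52 51 44
f 56 58 55
f 59 56 55
f 55 58 57
f 57 59 55
f 56 62 58
f 60 56 59
f 60 62 56
f 58 62 57
f 61 59 57
f 57 62 61
f 61 60 59
f 62 60 61



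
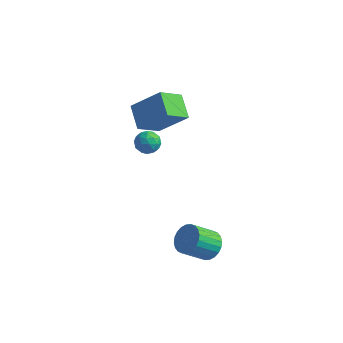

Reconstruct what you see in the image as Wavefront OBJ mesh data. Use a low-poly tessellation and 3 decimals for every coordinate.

v -4.496 0.989 1.146
v -3.035 1.412 2.55
v -3.903 2.18 0.17
v -2.442 2.603 1.575
v -3.598 0.017 0.505
v -2.137 0.44 1.91
v -3.005 1.208 -0.47
v -1.544 1.631 0.934
v 1.745 -2.647 -4.233
v 2.185 -2.279 -3.606
v 1.395 -3.185 -2.52
v 0.955 -3.553 -3.147
v 1.923 -2.077 -3.628
v 1.133 -2.983 -2.542
v 1.634 -1.962 -3.742
v 0.844 -2.868 -2.656
v 1.361 -1.951 -3.931
v 0.572 -2.857 -2.845
v 1.147 -2.046 -4.166
v 0.358 -2.952 -3.08
v 1.025 -2.232 -4.411
v 0.235 -3.139 -3.325
v 1.011 -2.482 -4.629
v 0.221 -3.388 -3.543
v 1.11 -2.757 -4.787
v 0.32 -3.663 -3.701
v 1.305 -3.015 -4.86
v 0.515 -3.921 -3.774
v 1.567 -3.217 -4.838
v 0.777 -4.123 -3.752
v 1.856 -3.332 -4.724
v 1.066 -4.238 -3.638
v 2.128 -3.343 -4.535
v 1.339 -4.249 -3.449
v 2.342 -3.248 -4.3
v 1.553 -4.154 -3.214
v 2.465 -3.061 -4.055
v 1.675 -3.968 -2.969
v 2.479 -2.812 -3.837
v 1.689 -3.718 -2.751
v 2.38 -2.537 -3.679
v 1.59 -3.443 -2.593
v -1.697 -2.36 3.308
v -1.049 -2.529 3.127
v -2.091 -2.911 2.413
v -1.443 -3.08 2.232
v -1.729 -3.36 2.799
v -1.485 -3.019 3.352
v -1.655 -2.421 2.188
v -1.411 -2.08 2.741
v -1.023 -2.566 2.434
v -1.068 -3.147 2.812
v -2.072 -2.293 2.728
v -2.117 -2.874 3.106
v -1.338 -2.396 3.296
v -1.802 -3.044 2.244
v -1.97 -3.208 2.577
v -1.589 -3.308 2.47
v -1.594 -2.684 3.429
v -1.213 -2.784 3.322
v -1.613 -3.272 3.129
v -1.927 -2.656 2.218
v -1.546 -2.756 2.111
v -1.551 -2.132 3.07
v -1.17 -2.232 2.963
v -1.527 -2.168 2.411
v -0.942 -2.517 2.782
v -1.174 -2.841 2.256
v -1.299 -2.454 2.231
v -1.155 -2.254 2.556
v -0.969 -2.859 3.004
v -1.201 -3.183 2.478
v -1.368 -3.347 2.811
v -1.225 -3.147 3.137
v -0.954 -2.881 2.597
v -1.939 -2.257 3.062
v -2.171 -2.581 2.536
v -1.915 -2.293 2.403
v -1.772 -2.093 2.729
v -1.966 -2.599 3.284
v -2.198 -2.923 2.758
v -1.985 -3.186 2.984
v -1.841 -2.986 3.309
v -2.186 -2.559 2.943
f 2 4 1
f 5 2 1
f 1 4 3
f 3 5 1
f 2 8 4
f 6 2 5
f 6 8 2
f 4 8 3
f 7 5 3
f 3 8 7
f 7 6 5
f 8 6 7
f 10 9 13
f 10 13 11
f 11 13 14
f 11 14 12
f 13 9 15
f 13 15 14
f 14 15 16
f 14 16 12
f 15 9 17
f 15 17 16
f 16 17 18
f 16 18 12
f 17 9 19
f 17 19 18
f 18 19 20
f 18 20 12
f 19 9 21
f 19 21 20
f 20 21 22
f 20 22 12
f 21 9 23
f 21 23 22
f 22 23 24
f 22 24 12
f 23 9 25
f 23 25 24
f 24 25 26
f 24 26 12
f 25 9 27
f 25 27 26
f 26 27 28
f 26 28 12
f 27 9 29
f 27 29 28
f 28 29 30
f 28 30 12
f 29 9 31
f 29 31 30
f 30 31 32
f 30 32 12
f 31 9 33
f 31 33 32
f 32 33 34
f 32 34 12
f 33 9 35
f 33 35 34
f 34 35 36
f 34 36 12
f 35 9 37
f 35 37 36
f 36 37 38
f 36 38 12
f 37 9 39
f 37 39 38
f 38 39 40
f 38 40 12
f 39 9 41
f 39 41 40
f 40 41 42
f 40 42 12
f 41 9 10
f 41 10 42
f 42 10 11
f 42 11 12
f 43 80 59
f 80 54 83
f 59 83 48
f 80 83 59
f 43 59 55
f 59 48 60
f 55 60 44
f 59 60 55
f 43 55 64
f 55 44 65
f 64 65 50
f 55 65 64
f 43 64 76
f 64 50 79
f 76 79 53
f 64 79 76
f 43 76 80
f 76 53 84
f 80 84 54
f 76 84 80
f 44 60 71
f 60 48 74
f 71 74 52
f 60 74 71
f 48 83 61
f 83 54 82
f 61 82 47
f 83 82 61
f 54 84 81
f 84 53 77
f 81 77 45
f 84 77 81
f 53 79 78
f 79 50 66
f 78 66 49
f 79 66 78
f 50 65 70
f 65 44 67
f 70 67 51
f 65 67 70
f 46 72 58
f 72 52 73
f 58 73 47
f 72 73 58
f 46 58 56
f 58 47 57
f 56 57 45
f 58 57 56
f 46 56 63
f 56 45 62
f 63 62 49
f 56 62 63
f 46 63 68
f 63 49 69
f 68 69 51
f 63 69 68
f 46 68 72
f 68 51 75
f 72 75 52
f 68 75 72
f 47 73 61
f 73 52 74
f 61 74 48
f 73 74 61
f 45 57 81
f 57 47 82
f 81 82 54
f 57 82 81
f 49 62 78
f 62 45 77
f 78 77 53
f 62 77 78
f 51 69 70
f 69 49 66
f 70 66 50
f 69 66 70
f 52 75 71
f 75 51 67
f 71 67 44
f 75 67 71

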